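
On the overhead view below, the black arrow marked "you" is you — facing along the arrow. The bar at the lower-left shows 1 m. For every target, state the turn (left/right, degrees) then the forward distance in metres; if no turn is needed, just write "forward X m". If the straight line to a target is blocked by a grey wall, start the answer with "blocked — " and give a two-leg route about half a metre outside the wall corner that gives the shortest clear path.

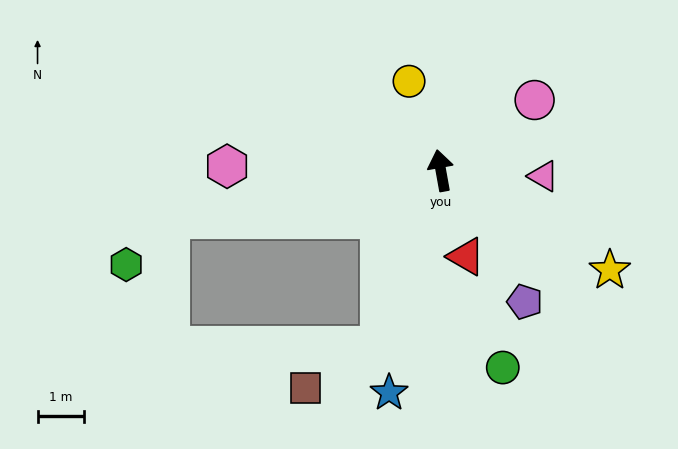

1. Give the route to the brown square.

blocked — turn left 150°, forward 4.0 m, then turn right 40°, forward 1.8 m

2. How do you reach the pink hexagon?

turn left 79°, forward 4.6 m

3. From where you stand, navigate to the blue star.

turn left 157°, forward 4.9 m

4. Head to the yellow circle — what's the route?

turn left 9°, forward 2.0 m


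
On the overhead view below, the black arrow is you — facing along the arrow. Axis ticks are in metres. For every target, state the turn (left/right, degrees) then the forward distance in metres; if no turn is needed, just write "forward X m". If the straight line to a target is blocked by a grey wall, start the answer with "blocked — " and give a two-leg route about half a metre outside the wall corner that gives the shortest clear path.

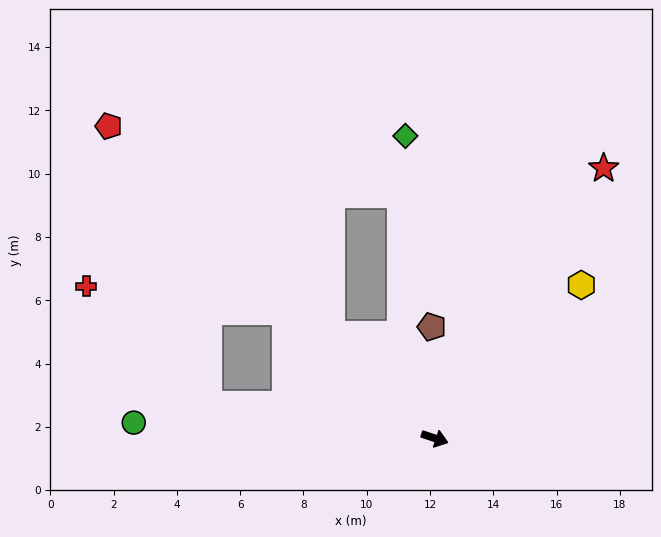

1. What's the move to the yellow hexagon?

turn left 65°, forward 6.7 m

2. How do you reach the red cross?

blocked — turn left 158°, forward 6.2 m, then turn left 33°, forward 6.3 m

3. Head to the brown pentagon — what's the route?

turn left 110°, forward 3.5 m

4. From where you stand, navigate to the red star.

turn left 76°, forward 10.1 m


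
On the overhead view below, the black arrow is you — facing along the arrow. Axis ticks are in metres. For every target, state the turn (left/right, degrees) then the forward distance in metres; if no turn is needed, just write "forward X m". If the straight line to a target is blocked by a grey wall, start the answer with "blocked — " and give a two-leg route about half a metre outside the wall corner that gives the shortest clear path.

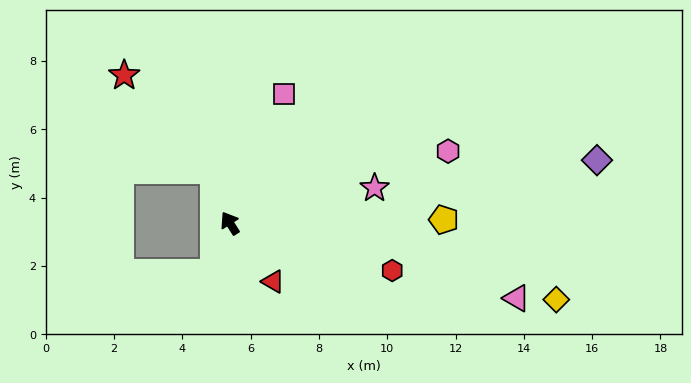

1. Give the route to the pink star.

turn right 109°, forward 4.4 m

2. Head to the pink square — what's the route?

turn right 55°, forward 4.1 m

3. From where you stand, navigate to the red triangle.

turn right 176°, forward 2.1 m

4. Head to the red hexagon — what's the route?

turn right 139°, forward 5.0 m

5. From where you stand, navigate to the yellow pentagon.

turn right 121°, forward 6.3 m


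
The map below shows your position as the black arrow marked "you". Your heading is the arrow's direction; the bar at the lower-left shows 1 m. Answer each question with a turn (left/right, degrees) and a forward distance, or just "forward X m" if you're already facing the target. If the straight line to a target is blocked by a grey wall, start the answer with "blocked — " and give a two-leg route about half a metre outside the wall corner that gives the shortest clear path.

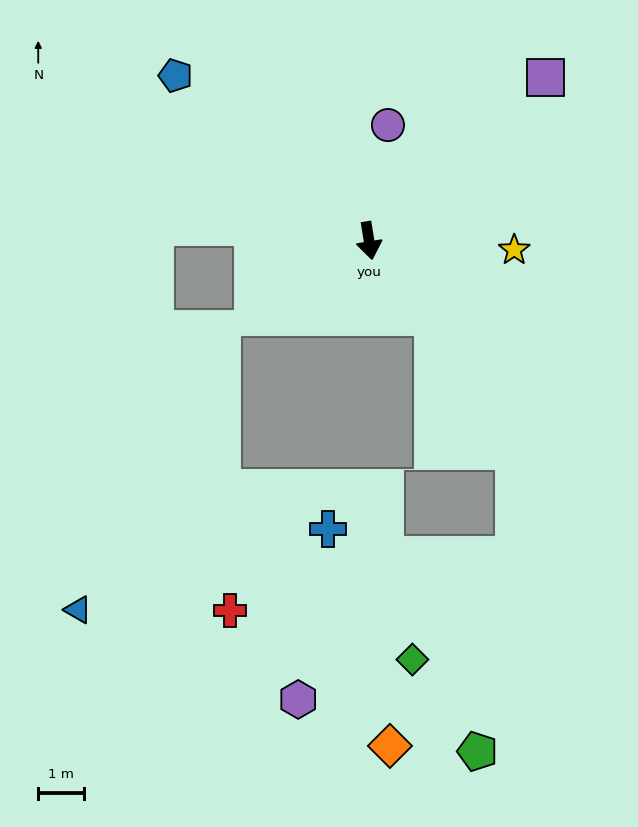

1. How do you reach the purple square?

turn left 124°, forward 5.3 m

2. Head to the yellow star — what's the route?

turn left 77°, forward 3.2 m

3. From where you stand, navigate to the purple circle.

turn left 162°, forward 2.6 m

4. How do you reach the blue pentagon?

turn right 140°, forward 5.6 m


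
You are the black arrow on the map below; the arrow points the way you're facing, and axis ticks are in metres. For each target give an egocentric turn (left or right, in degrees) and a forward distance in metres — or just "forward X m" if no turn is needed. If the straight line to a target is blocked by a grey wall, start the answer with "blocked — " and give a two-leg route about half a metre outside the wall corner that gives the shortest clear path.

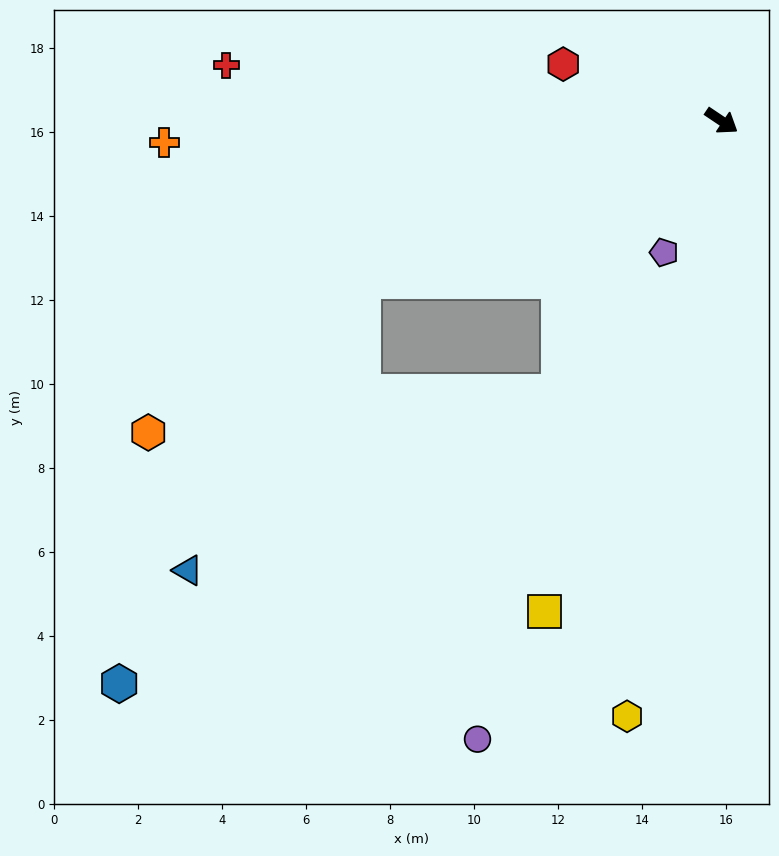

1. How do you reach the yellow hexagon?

turn right 65°, forward 14.4 m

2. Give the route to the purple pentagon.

turn right 80°, forward 3.4 m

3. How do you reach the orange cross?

turn right 144°, forward 13.3 m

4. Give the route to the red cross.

turn right 153°, forward 11.9 m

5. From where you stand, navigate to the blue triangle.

blocked — turn right 122°, forward 9.3 m, then turn left 35°, forward 8.0 m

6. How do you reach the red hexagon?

turn right 166°, forward 4.0 m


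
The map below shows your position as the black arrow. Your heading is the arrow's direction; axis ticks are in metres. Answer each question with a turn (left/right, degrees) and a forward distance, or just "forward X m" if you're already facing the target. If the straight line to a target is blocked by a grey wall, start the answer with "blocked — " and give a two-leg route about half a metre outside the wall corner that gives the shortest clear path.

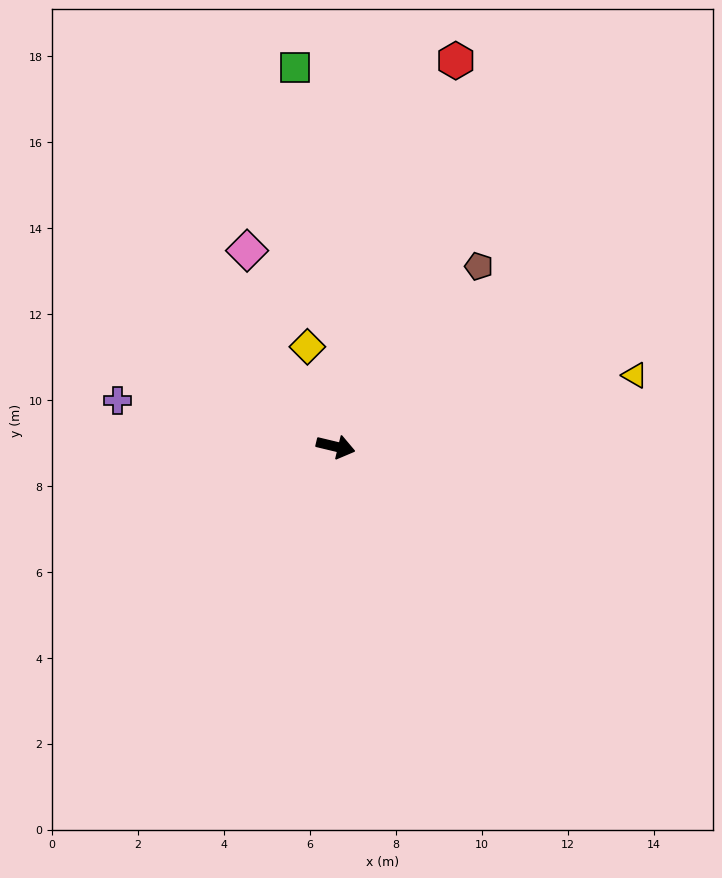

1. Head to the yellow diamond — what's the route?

turn left 119°, forward 2.4 m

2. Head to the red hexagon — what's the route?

turn left 86°, forward 9.4 m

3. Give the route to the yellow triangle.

turn left 27°, forward 7.2 m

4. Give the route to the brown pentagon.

turn left 65°, forward 5.4 m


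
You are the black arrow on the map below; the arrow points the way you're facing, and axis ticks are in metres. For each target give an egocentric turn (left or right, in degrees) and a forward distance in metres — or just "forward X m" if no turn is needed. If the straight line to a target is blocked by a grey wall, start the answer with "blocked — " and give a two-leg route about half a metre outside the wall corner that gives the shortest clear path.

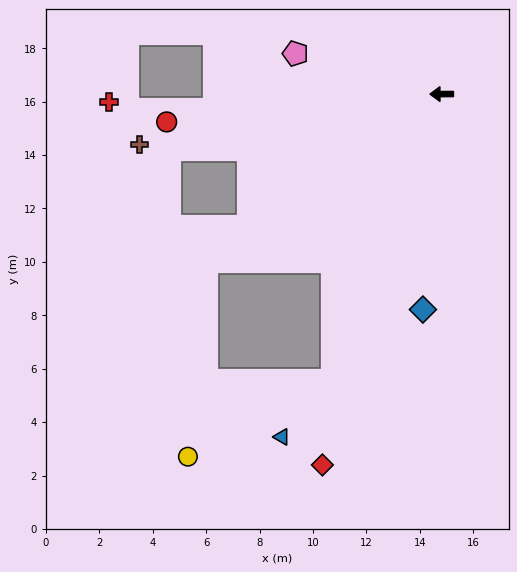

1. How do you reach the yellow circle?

blocked — turn left 69°, forward 11.5 m, then turn right 41°, forward 6.1 m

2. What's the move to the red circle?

turn left 6°, forward 10.4 m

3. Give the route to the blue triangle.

blocked — turn left 69°, forward 11.5 m, then turn right 21°, forward 2.8 m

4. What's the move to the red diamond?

turn left 72°, forward 14.6 m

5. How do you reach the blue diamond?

turn left 85°, forward 8.1 m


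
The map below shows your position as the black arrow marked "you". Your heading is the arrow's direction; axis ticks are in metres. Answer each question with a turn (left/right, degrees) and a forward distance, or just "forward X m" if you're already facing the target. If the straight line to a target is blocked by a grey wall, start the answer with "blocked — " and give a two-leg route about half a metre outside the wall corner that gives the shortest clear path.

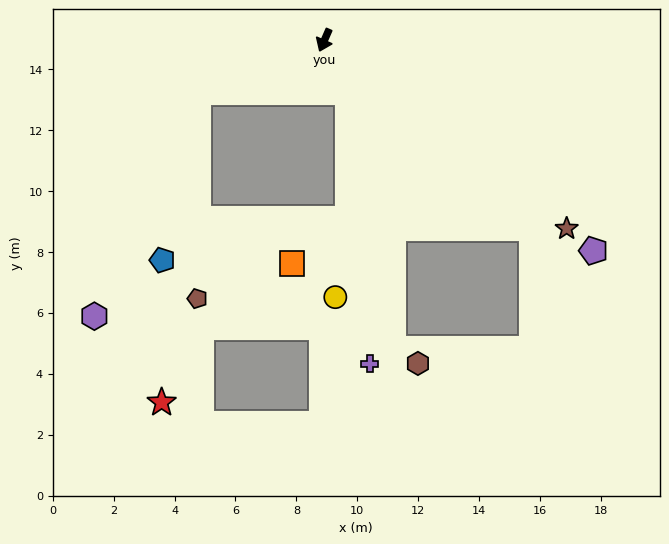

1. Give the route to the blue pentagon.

blocked — turn right 44°, forward 4.5 m, then turn left 55°, forward 5.6 m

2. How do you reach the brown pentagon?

blocked — turn right 44°, forward 4.5 m, then turn left 67°, forward 6.8 m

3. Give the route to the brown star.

turn left 76°, forward 10.1 m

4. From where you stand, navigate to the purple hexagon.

blocked — turn right 44°, forward 4.5 m, then turn left 43°, forward 8.1 m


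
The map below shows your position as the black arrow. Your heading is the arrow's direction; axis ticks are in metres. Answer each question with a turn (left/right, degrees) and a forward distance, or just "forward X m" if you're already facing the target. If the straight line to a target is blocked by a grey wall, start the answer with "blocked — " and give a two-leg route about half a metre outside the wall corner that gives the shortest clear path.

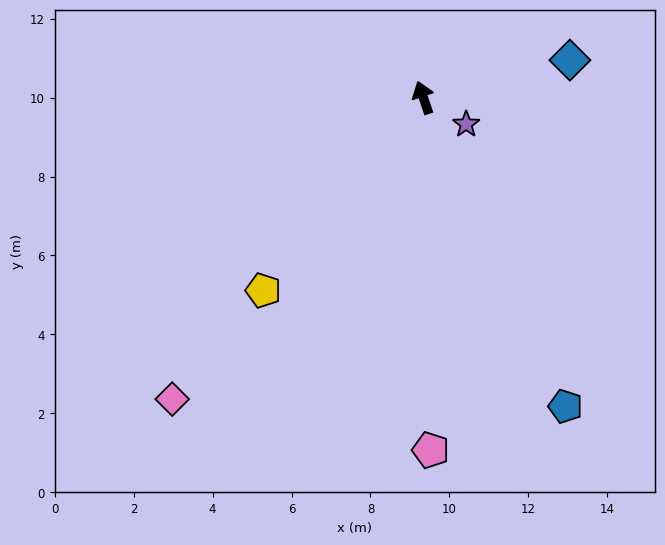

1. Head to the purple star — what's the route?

turn right 141°, forward 1.3 m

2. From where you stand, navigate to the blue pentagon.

turn right 174°, forward 8.6 m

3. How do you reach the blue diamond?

turn right 94°, forward 3.8 m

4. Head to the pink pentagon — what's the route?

turn left 162°, forward 8.9 m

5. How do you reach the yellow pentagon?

turn left 122°, forward 6.4 m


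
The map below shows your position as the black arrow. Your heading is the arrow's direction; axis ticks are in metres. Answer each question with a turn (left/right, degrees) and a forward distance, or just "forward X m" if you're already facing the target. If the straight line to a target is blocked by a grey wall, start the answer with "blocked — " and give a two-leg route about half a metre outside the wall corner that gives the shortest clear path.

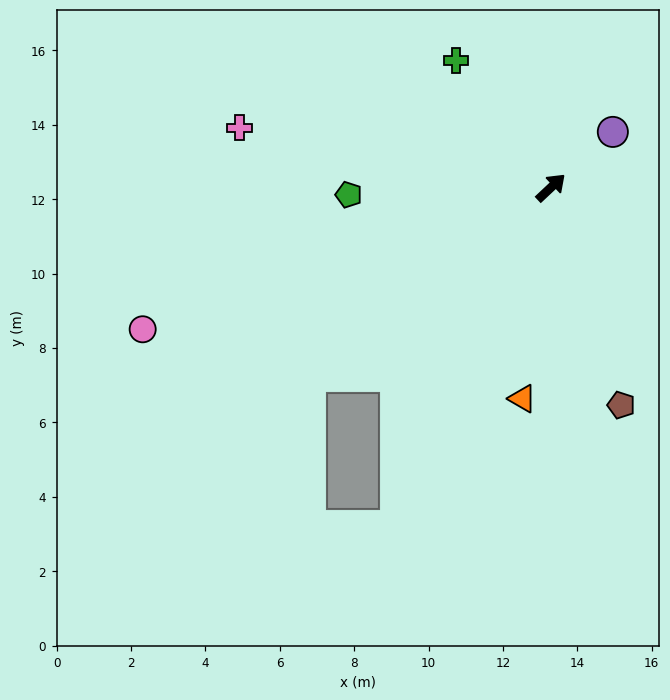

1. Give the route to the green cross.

turn left 84°, forward 4.3 m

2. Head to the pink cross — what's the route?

turn left 126°, forward 8.5 m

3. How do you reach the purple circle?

forward 2.2 m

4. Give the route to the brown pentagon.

turn right 115°, forward 6.1 m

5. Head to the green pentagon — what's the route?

turn left 139°, forward 5.4 m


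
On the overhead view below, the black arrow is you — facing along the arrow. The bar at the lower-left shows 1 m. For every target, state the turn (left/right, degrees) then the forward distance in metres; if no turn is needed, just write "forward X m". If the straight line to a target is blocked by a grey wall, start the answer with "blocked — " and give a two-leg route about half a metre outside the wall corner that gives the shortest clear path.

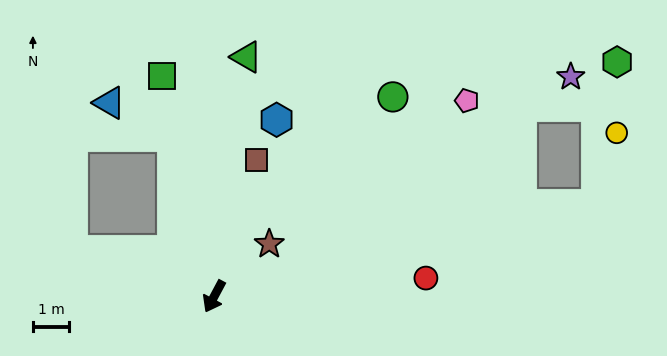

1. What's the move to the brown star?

turn left 162°, forward 2.1 m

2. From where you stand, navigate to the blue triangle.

blocked — turn right 137°, forward 4.5 m, then turn left 47°, forward 2.0 m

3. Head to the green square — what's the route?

turn right 139°, forward 6.2 m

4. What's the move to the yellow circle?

blocked — turn left 132°, forward 10.8 m, then turn left 60°, forward 2.1 m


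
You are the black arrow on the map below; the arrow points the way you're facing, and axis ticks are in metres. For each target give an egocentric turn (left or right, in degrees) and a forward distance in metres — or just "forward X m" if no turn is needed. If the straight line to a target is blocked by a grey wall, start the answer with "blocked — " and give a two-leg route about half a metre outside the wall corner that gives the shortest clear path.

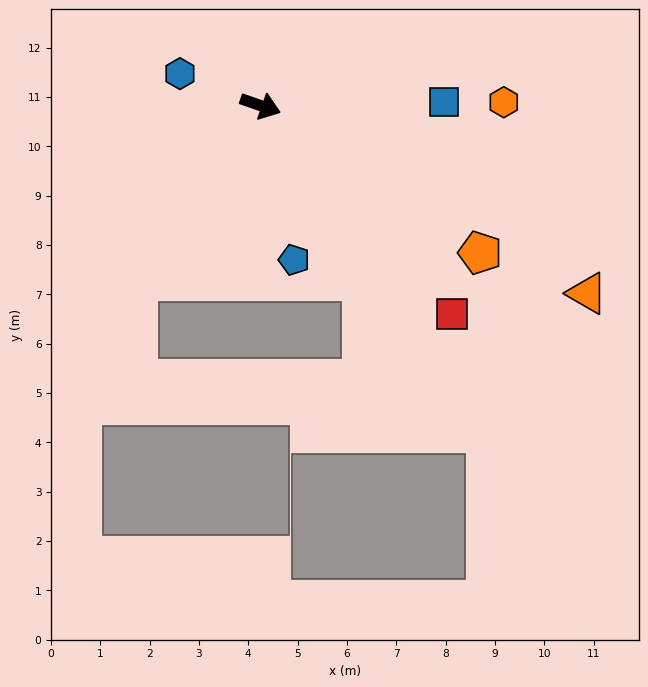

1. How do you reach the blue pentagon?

turn right 58°, forward 3.2 m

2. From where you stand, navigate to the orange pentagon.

turn right 15°, forward 5.4 m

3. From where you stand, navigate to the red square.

turn right 28°, forward 5.7 m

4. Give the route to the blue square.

turn left 20°, forward 3.7 m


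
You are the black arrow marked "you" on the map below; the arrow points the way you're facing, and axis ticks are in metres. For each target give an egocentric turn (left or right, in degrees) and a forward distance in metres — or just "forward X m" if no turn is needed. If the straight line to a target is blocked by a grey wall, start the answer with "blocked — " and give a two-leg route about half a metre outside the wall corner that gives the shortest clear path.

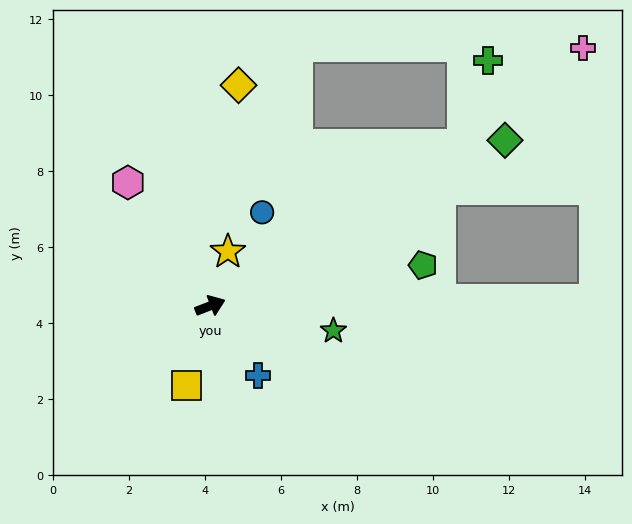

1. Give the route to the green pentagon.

turn right 10°, forward 5.7 m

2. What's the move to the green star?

turn right 33°, forward 3.3 m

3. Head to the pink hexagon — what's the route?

turn left 103°, forward 3.9 m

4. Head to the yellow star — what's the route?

turn left 51°, forward 1.5 m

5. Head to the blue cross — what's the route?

turn right 77°, forward 2.2 m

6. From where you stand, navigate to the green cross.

blocked — turn left 11°, forward 7.9 m, then turn left 42°, forward 2.3 m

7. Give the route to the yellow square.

turn right 128°, forward 2.2 m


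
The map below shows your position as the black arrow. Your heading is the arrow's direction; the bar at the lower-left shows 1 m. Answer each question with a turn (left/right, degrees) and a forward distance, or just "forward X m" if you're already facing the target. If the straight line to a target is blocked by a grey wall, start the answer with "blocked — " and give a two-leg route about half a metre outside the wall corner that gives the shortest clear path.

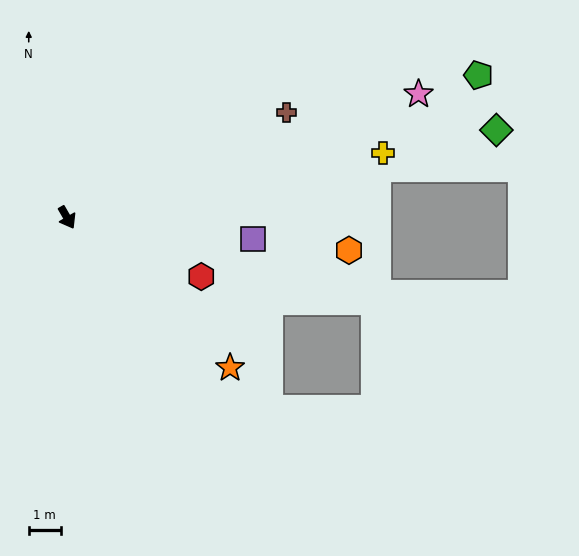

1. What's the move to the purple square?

turn left 53°, forward 5.8 m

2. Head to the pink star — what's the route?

turn left 79°, forward 11.6 m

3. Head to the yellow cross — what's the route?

turn left 72°, forward 10.0 m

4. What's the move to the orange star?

turn left 17°, forward 6.9 m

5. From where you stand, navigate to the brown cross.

turn left 86°, forward 7.6 m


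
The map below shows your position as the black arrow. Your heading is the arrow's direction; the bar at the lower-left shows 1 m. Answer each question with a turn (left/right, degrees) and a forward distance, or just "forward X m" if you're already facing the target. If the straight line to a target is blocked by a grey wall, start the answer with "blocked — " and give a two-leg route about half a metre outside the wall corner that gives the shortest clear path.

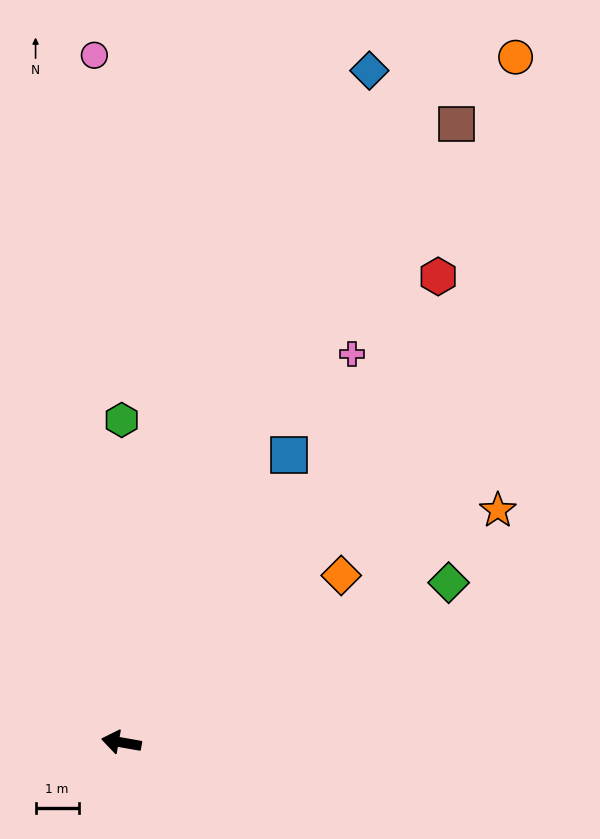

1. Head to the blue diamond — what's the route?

turn right 100°, forward 16.6 m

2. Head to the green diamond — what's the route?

turn right 144°, forward 8.4 m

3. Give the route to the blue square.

turn right 110°, forward 7.7 m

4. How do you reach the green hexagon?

turn right 80°, forward 7.5 m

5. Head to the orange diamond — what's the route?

turn right 133°, forward 6.4 m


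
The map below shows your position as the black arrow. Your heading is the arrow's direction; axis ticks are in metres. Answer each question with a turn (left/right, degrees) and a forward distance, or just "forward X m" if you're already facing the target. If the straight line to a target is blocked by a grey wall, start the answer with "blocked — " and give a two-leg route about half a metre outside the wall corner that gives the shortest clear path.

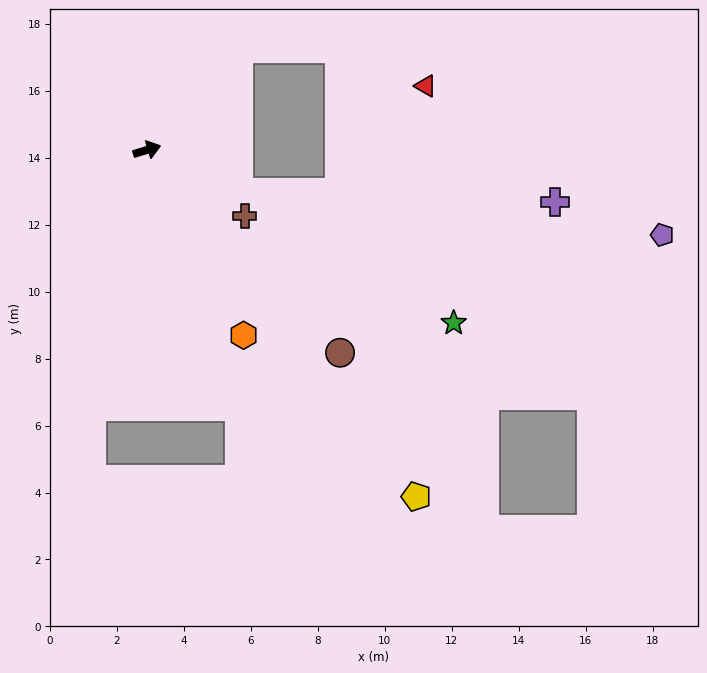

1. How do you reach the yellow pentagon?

turn right 69°, forward 13.1 m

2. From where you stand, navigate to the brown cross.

turn right 51°, forward 3.5 m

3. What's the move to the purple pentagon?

blocked — turn right 41°, forward 3.0 m, then turn left 18°, forward 12.7 m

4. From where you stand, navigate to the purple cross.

blocked — turn right 41°, forward 3.0 m, then turn left 22°, forward 9.4 m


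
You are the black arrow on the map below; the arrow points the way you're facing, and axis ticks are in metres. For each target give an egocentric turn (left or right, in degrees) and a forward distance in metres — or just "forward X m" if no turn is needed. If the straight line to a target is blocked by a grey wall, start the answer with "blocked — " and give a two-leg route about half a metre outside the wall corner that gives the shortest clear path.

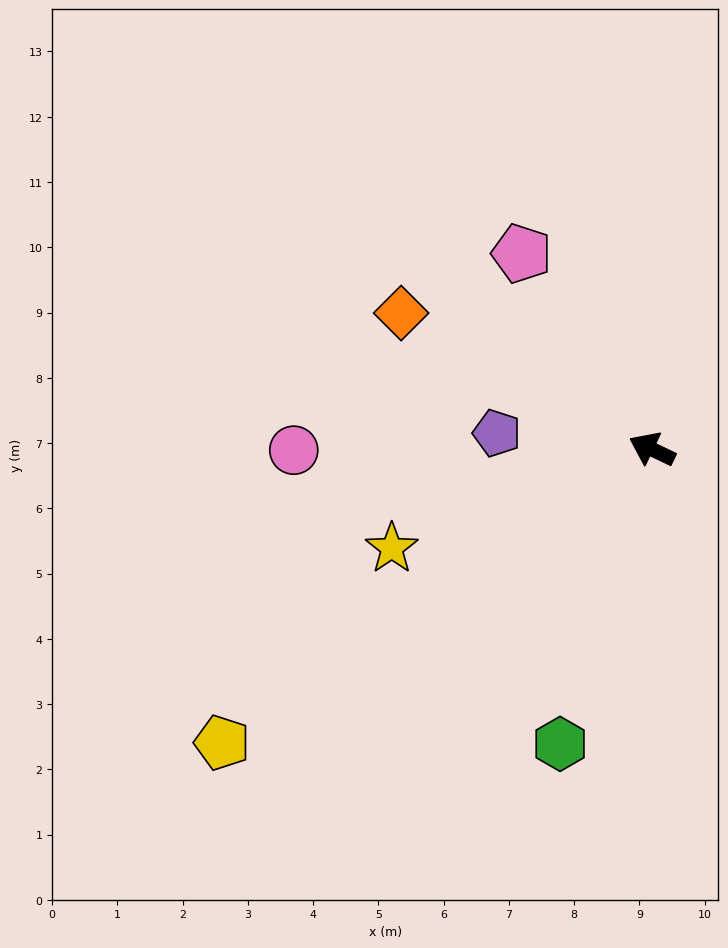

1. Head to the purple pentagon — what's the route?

turn left 20°, forward 2.4 m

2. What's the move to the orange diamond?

turn right 3°, forward 4.4 m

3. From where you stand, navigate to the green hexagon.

turn left 98°, forward 4.7 m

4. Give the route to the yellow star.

turn left 46°, forward 4.3 m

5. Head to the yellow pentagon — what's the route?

turn left 60°, forward 8.0 m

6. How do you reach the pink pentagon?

turn right 31°, forward 3.6 m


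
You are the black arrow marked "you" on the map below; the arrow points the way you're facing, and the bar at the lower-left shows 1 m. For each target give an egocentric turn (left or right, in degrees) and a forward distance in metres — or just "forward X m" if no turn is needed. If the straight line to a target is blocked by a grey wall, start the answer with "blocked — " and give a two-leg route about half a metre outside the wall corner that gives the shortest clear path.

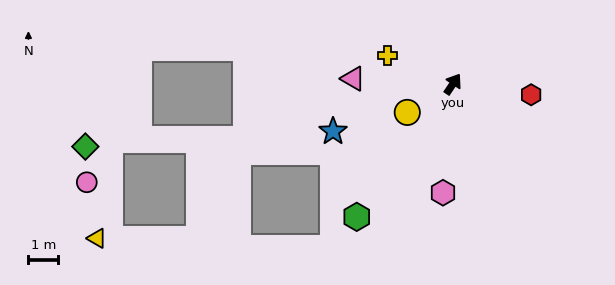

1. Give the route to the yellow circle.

turn left 156°, forward 1.8 m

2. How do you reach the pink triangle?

turn left 121°, forward 3.4 m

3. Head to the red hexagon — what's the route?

turn right 64°, forward 2.6 m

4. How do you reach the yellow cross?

turn left 100°, forward 2.4 m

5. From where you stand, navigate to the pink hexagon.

turn right 151°, forward 3.7 m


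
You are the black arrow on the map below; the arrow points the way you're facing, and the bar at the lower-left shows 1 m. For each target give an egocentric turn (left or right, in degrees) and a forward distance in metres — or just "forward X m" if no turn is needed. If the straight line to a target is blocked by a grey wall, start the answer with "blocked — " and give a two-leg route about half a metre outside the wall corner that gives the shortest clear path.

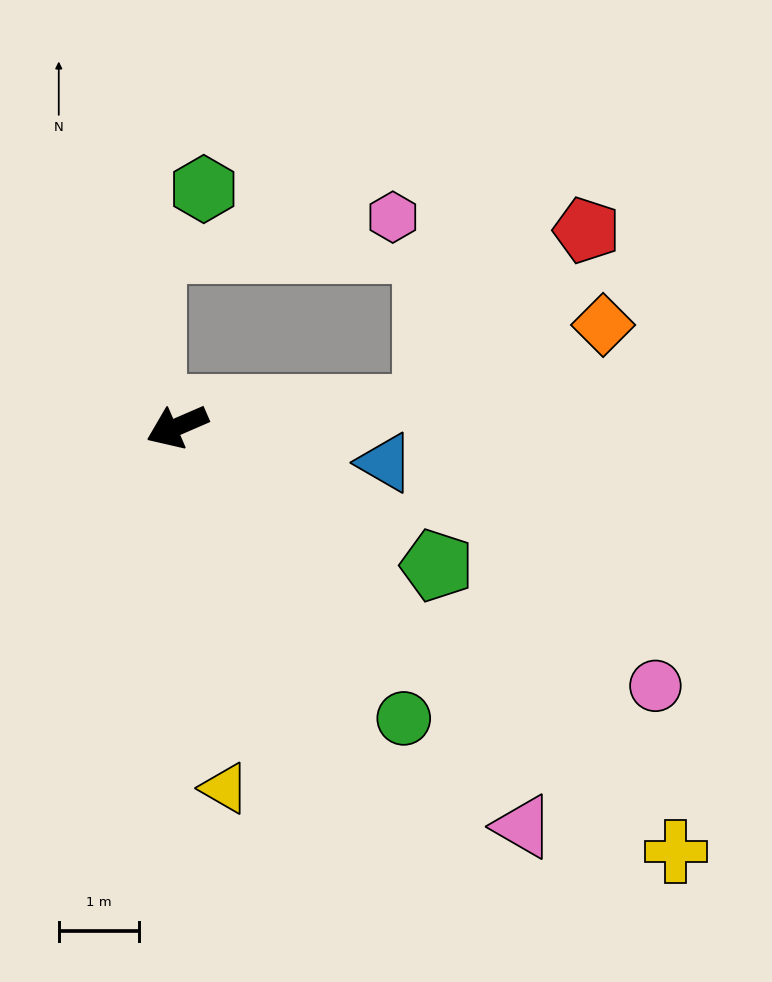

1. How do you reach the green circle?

turn left 104°, forward 4.6 m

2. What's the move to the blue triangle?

turn left 147°, forward 2.6 m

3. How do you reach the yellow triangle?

turn left 74°, forward 4.5 m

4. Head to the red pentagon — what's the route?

blocked — turn left 161°, forward 3.1 m, then turn left 44°, forward 3.0 m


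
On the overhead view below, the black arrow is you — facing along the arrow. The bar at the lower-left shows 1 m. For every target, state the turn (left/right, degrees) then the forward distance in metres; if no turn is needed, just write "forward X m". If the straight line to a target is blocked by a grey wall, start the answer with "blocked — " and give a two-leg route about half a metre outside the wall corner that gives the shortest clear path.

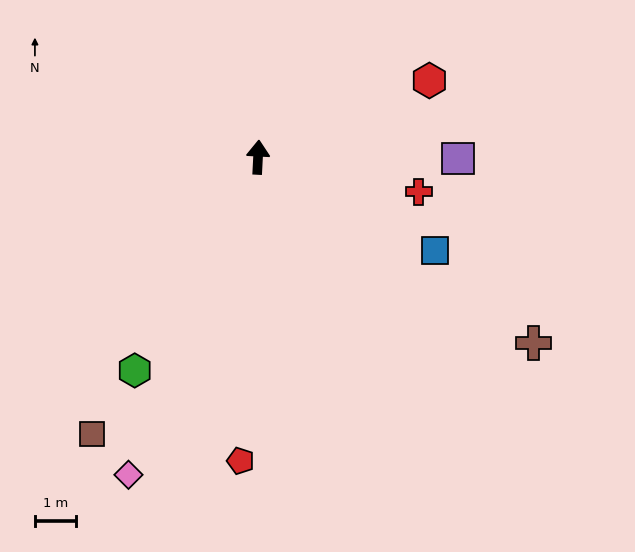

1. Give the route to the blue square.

turn right 115°, forward 4.9 m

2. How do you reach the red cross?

turn right 99°, forward 4.0 m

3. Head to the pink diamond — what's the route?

turn left 161°, forward 8.4 m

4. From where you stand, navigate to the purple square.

turn right 87°, forward 4.9 m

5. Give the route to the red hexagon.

turn right 63°, forward 4.6 m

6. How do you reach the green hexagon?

turn left 153°, forward 6.0 m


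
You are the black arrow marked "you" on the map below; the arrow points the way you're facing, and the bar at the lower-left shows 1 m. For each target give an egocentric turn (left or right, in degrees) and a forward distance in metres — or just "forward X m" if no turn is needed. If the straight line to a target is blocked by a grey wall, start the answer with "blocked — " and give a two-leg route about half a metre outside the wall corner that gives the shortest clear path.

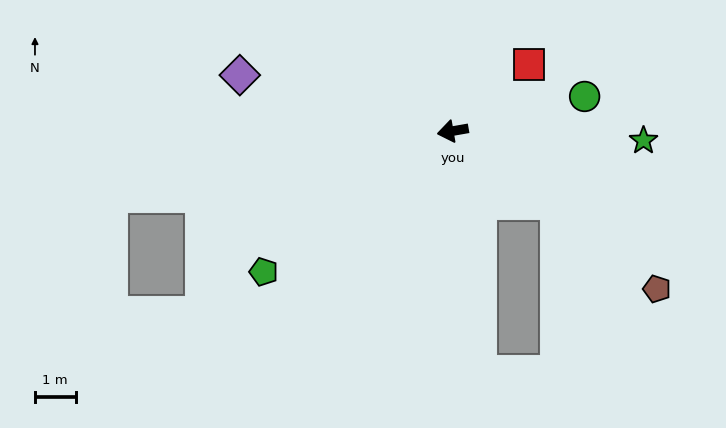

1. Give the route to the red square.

turn right 149°, forward 2.5 m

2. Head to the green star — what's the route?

turn left 167°, forward 4.7 m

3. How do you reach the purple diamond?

turn right 25°, forward 5.4 m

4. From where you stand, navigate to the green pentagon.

turn left 27°, forward 5.8 m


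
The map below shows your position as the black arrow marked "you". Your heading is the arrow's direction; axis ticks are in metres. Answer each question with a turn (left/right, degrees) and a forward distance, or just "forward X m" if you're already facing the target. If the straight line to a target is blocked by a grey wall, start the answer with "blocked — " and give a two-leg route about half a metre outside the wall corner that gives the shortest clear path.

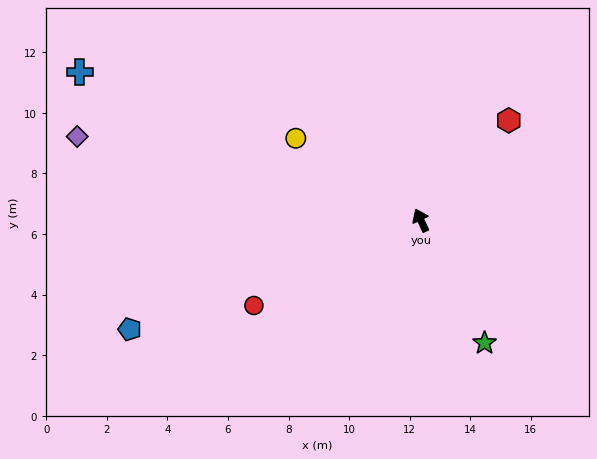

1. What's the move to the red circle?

turn left 92°, forward 6.2 m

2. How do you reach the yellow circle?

turn left 32°, forward 4.9 m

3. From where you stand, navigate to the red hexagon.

turn right 66°, forward 4.4 m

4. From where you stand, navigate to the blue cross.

turn left 42°, forward 12.3 m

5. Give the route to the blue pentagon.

turn left 86°, forward 10.3 m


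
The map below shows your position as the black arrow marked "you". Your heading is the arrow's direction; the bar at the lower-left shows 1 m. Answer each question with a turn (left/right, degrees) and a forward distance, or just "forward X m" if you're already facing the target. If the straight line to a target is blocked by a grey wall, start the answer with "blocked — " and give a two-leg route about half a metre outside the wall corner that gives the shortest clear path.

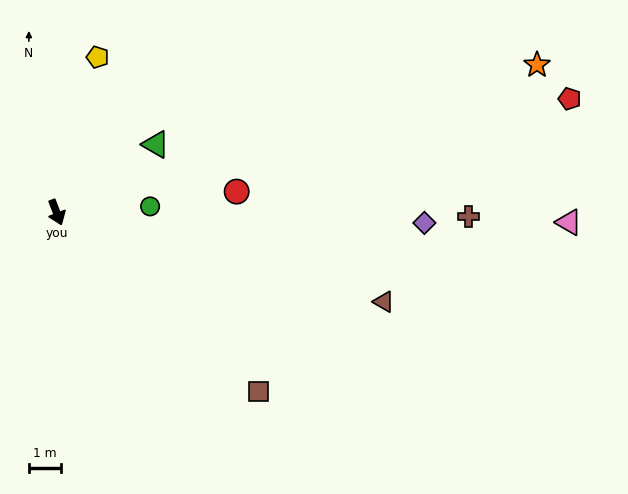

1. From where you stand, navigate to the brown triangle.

turn left 54°, forward 10.7 m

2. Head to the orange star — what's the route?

turn left 86°, forward 15.8 m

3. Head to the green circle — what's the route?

turn left 72°, forward 3.0 m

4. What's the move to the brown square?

turn left 27°, forward 8.5 m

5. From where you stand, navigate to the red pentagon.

turn left 81°, forward 16.6 m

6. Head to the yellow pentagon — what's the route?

turn left 144°, forward 5.1 m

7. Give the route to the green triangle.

turn left 103°, forward 3.8 m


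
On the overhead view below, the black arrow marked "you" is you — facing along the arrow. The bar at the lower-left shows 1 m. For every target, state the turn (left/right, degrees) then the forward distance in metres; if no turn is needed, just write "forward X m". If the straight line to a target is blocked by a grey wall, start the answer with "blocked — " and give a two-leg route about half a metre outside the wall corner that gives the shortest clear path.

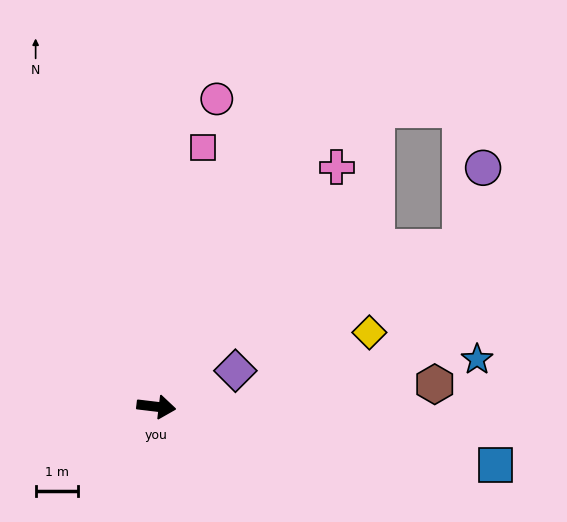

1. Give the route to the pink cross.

turn left 60°, forward 7.0 m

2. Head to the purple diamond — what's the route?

turn left 31°, forward 2.0 m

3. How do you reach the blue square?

turn right 3°, forward 8.1 m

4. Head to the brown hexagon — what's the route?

turn left 11°, forward 6.6 m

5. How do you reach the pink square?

turn left 87°, forward 6.2 m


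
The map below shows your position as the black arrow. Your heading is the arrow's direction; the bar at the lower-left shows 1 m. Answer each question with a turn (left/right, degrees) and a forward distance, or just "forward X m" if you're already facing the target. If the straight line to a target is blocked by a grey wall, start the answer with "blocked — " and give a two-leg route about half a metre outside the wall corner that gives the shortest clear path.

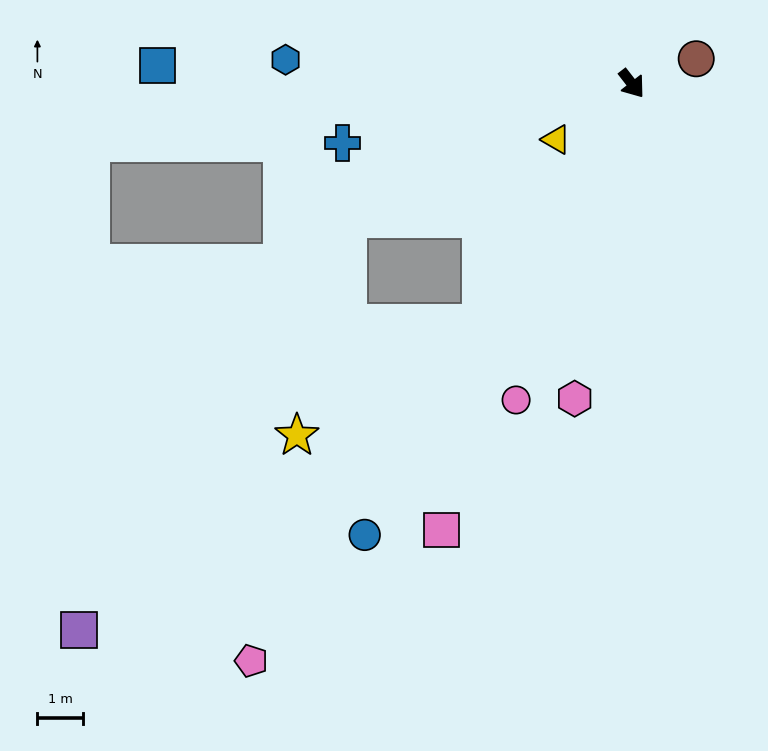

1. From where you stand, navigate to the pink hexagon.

turn right 48°, forward 7.1 m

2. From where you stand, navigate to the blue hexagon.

turn right 132°, forward 7.7 m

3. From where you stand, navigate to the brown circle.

turn left 73°, forward 1.5 m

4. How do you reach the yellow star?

blocked — turn right 70°, forward 6.3 m, then turn right 27°, forward 4.8 m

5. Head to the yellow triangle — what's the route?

turn right 91°, forward 2.1 m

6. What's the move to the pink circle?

turn right 58°, forward 7.5 m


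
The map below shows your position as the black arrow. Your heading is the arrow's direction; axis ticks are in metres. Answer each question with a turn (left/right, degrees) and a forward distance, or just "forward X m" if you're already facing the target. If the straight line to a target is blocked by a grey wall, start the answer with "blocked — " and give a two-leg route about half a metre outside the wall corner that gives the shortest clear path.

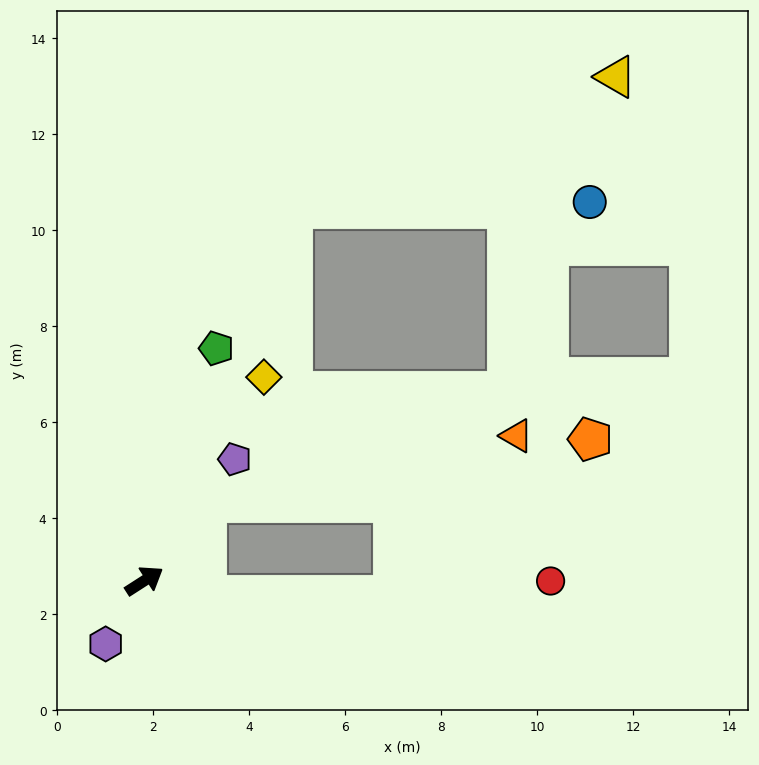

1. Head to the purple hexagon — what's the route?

turn right 154°, forward 1.5 m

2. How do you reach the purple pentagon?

turn left 21°, forward 3.2 m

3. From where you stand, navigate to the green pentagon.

turn left 40°, forward 5.1 m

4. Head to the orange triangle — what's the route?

blocked — turn left 19°, forward 2.1 m, then turn right 40°, forward 6.6 m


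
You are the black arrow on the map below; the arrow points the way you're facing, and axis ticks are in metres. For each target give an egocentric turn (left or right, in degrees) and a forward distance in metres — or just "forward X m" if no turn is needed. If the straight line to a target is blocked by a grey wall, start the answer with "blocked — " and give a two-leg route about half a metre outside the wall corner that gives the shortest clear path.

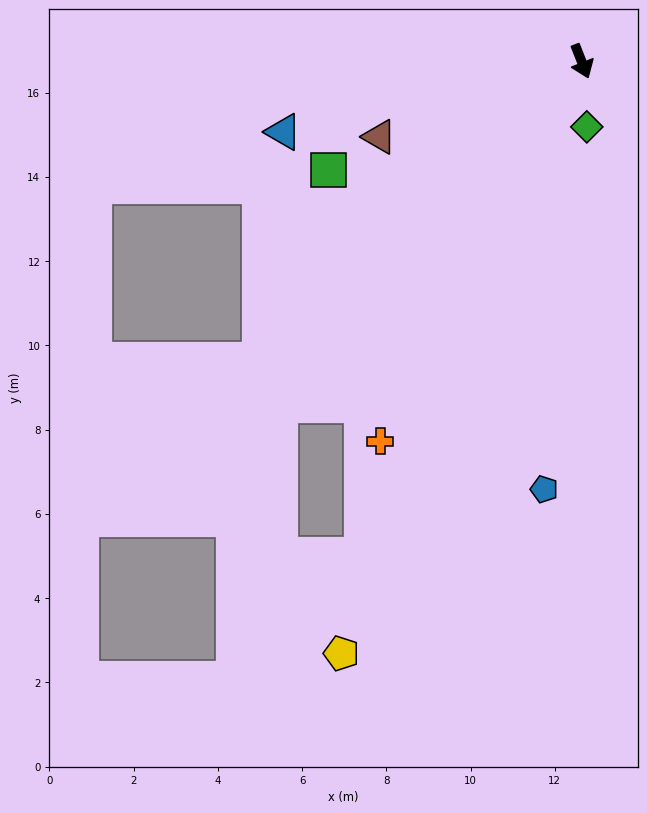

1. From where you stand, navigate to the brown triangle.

turn right 91°, forward 5.1 m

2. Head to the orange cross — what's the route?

turn right 50°, forward 10.2 m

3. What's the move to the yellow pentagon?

turn right 44°, forward 15.2 m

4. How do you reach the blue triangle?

turn right 98°, forward 7.3 m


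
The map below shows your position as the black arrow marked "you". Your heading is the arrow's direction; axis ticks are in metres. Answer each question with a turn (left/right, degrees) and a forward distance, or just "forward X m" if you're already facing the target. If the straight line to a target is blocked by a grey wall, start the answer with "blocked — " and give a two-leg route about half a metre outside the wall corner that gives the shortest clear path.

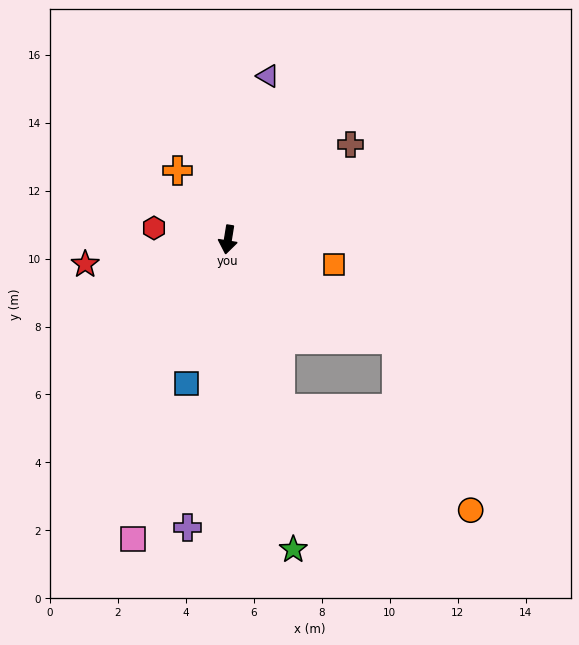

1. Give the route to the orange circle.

blocked — turn left 69°, forward 5.8 m, then turn right 36°, forward 5.5 m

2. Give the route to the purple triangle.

turn left 175°, forward 5.0 m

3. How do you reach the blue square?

turn right 7°, forward 4.4 m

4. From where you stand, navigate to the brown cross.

turn left 137°, forward 4.6 m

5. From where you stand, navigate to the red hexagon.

turn right 90°, forward 2.2 m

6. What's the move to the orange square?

turn left 86°, forward 3.2 m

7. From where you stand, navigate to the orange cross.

turn right 135°, forward 2.5 m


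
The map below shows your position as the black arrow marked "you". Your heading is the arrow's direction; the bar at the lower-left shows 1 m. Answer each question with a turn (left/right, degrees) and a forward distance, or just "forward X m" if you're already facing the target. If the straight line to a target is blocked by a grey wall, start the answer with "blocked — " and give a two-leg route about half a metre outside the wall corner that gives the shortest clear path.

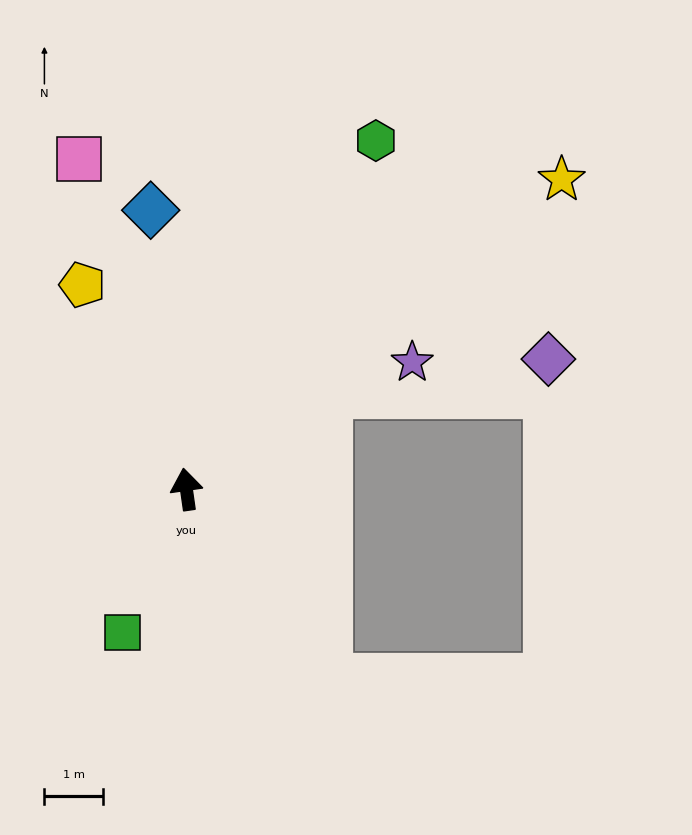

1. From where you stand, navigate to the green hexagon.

turn right 37°, forward 6.8 m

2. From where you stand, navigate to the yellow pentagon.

turn left 19°, forward 3.9 m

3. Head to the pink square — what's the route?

turn left 10°, forward 5.9 m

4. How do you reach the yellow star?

turn right 59°, forward 8.3 m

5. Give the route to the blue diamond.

forward 4.8 m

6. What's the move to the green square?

turn left 148°, forward 2.7 m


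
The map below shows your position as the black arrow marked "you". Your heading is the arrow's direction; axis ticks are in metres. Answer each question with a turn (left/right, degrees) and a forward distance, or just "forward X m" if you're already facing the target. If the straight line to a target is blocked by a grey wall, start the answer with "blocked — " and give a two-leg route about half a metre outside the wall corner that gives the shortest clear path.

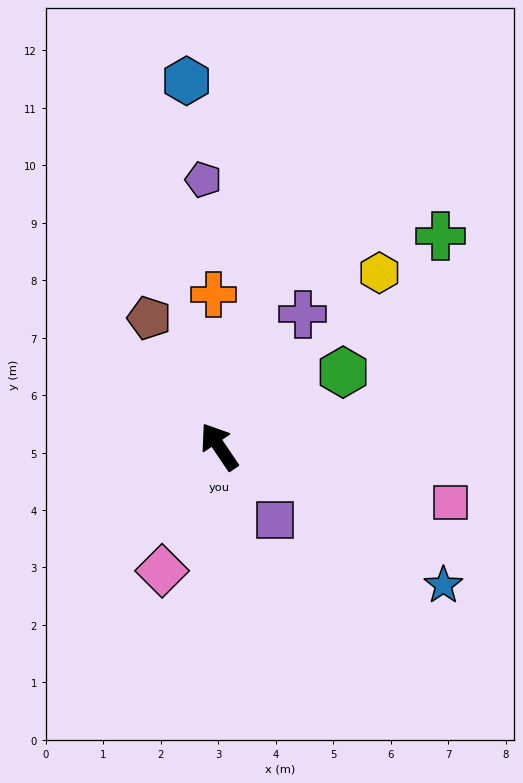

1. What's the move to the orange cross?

turn right 32°, forward 2.6 m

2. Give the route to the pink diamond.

turn left 121°, forward 2.4 m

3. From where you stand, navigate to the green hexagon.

turn right 93°, forward 2.5 m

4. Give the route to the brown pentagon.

turn right 5°, forward 2.5 m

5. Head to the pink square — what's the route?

turn right 138°, forward 4.1 m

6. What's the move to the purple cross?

turn right 66°, forward 2.7 m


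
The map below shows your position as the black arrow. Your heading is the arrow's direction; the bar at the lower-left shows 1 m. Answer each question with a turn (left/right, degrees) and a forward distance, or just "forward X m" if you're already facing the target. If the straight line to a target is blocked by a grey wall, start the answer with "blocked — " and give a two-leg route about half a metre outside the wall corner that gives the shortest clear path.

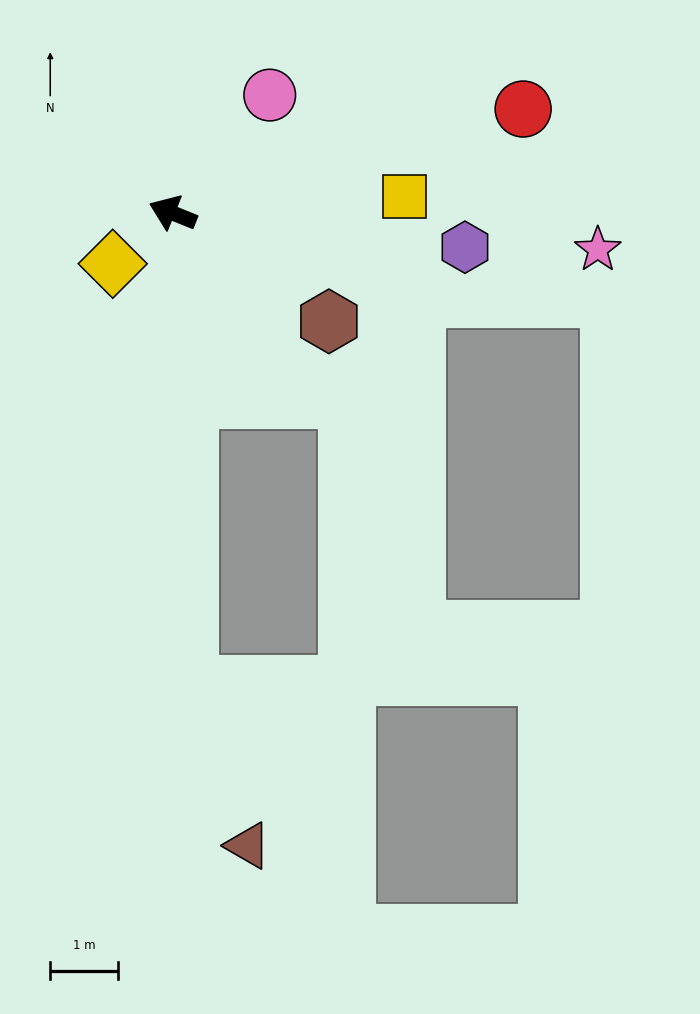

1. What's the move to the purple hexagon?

turn right 165°, forward 4.3 m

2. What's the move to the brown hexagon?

turn left 167°, forward 2.8 m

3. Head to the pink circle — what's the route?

turn right 107°, forward 2.2 m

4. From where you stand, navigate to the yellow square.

turn right 154°, forward 3.4 m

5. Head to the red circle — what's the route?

turn right 141°, forward 5.4 m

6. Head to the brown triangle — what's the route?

blocked — turn left 114°, forward 6.9 m, then turn left 18°, forward 2.5 m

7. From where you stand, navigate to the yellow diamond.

turn left 62°, forward 1.2 m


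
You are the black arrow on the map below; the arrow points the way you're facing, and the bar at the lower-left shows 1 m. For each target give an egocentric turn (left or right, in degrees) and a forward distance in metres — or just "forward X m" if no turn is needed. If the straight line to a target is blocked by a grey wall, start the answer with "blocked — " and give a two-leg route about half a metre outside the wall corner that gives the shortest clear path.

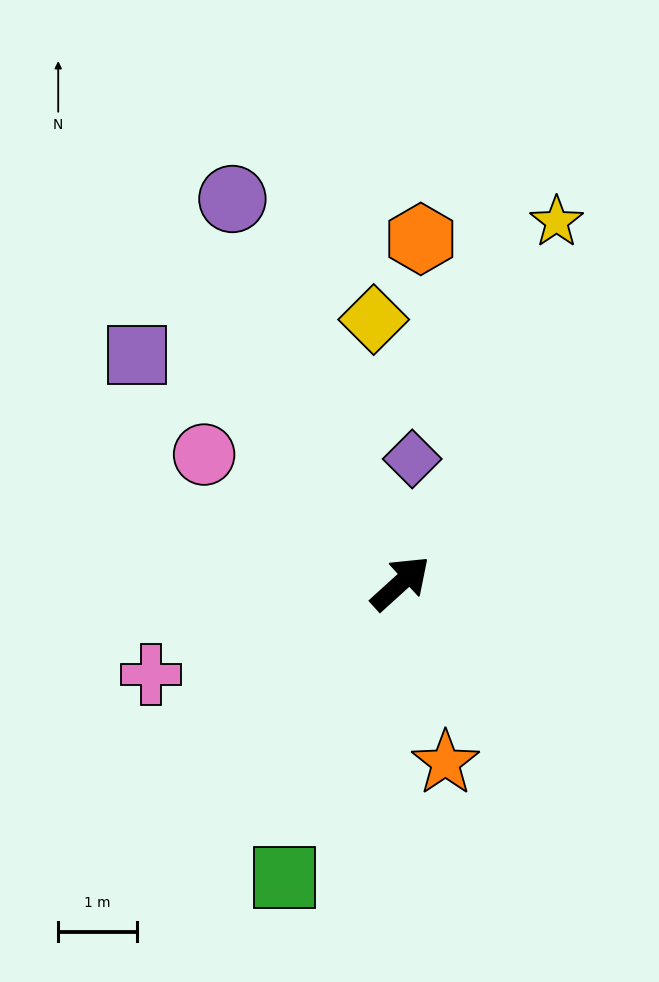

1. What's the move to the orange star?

turn right 118°, forward 2.4 m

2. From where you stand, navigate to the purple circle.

turn left 71°, forward 5.3 m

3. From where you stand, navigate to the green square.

turn right 154°, forward 4.0 m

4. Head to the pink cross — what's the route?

turn left 158°, forward 3.4 m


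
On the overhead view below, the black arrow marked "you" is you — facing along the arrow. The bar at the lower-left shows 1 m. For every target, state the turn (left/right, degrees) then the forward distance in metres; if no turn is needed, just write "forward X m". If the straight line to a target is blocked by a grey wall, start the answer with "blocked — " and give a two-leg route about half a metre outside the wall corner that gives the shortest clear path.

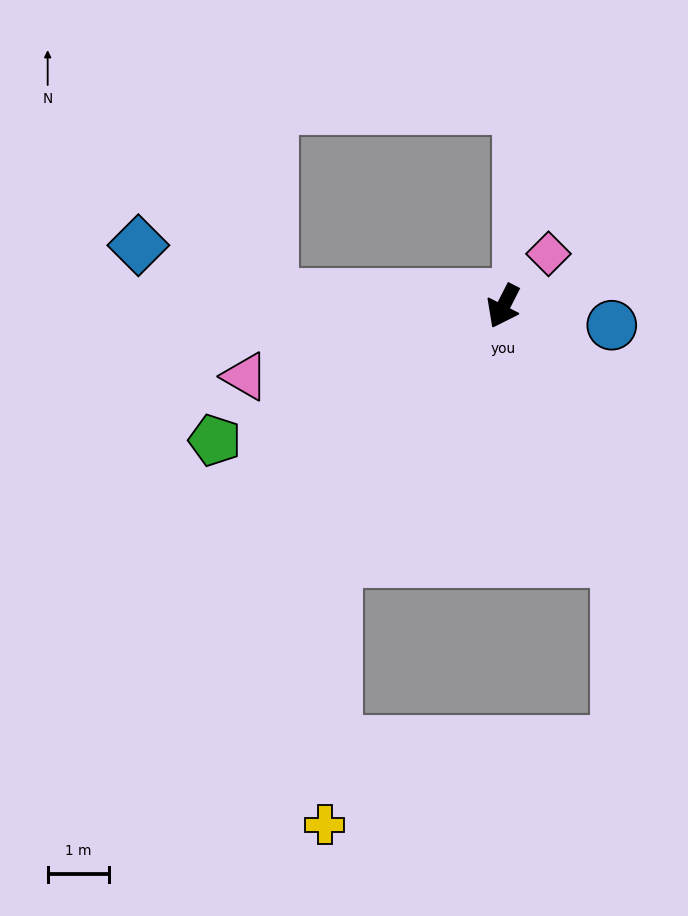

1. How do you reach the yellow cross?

blocked — turn right 6°, forward 5.0 m, then turn left 31°, forward 4.3 m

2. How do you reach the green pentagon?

turn right 38°, forward 5.2 m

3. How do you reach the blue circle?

turn left 107°, forward 1.8 m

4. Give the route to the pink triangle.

turn right 48°, forward 4.4 m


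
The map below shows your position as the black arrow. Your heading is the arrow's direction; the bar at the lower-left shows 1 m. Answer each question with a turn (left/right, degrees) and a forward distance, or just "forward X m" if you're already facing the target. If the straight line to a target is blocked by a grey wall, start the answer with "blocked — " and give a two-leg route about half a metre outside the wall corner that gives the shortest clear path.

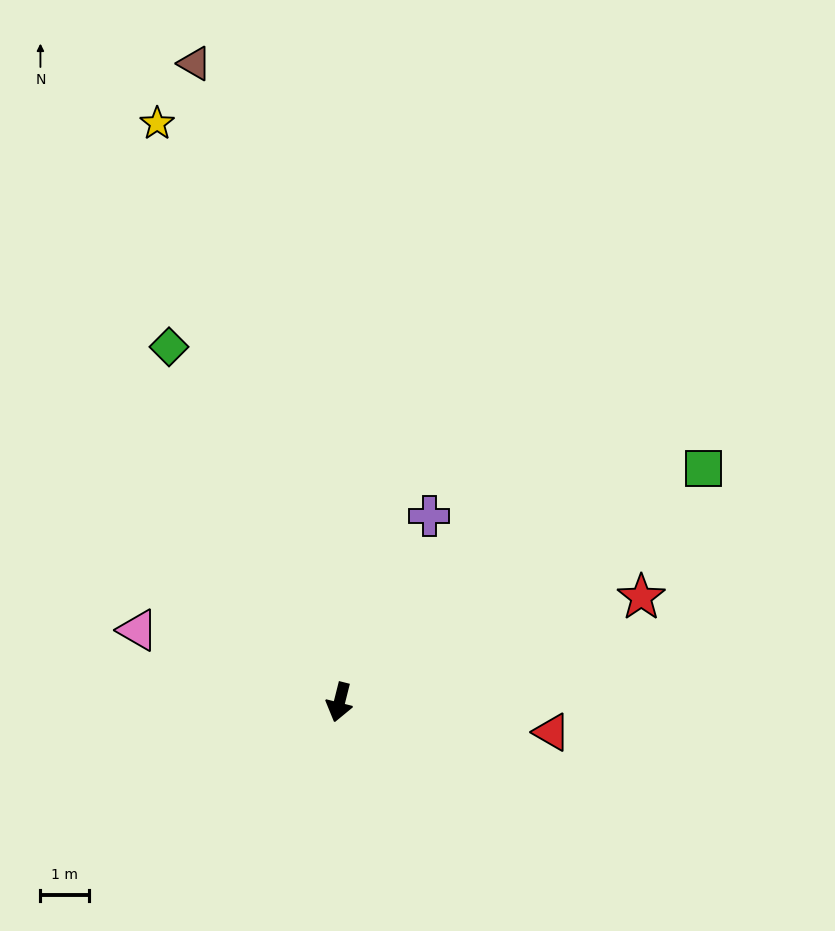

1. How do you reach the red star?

turn left 123°, forward 6.6 m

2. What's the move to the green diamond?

turn right 140°, forward 8.1 m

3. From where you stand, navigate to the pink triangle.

turn right 96°, forward 4.4 m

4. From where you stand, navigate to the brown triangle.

turn right 153°, forward 13.4 m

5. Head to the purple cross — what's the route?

turn left 168°, forward 4.2 m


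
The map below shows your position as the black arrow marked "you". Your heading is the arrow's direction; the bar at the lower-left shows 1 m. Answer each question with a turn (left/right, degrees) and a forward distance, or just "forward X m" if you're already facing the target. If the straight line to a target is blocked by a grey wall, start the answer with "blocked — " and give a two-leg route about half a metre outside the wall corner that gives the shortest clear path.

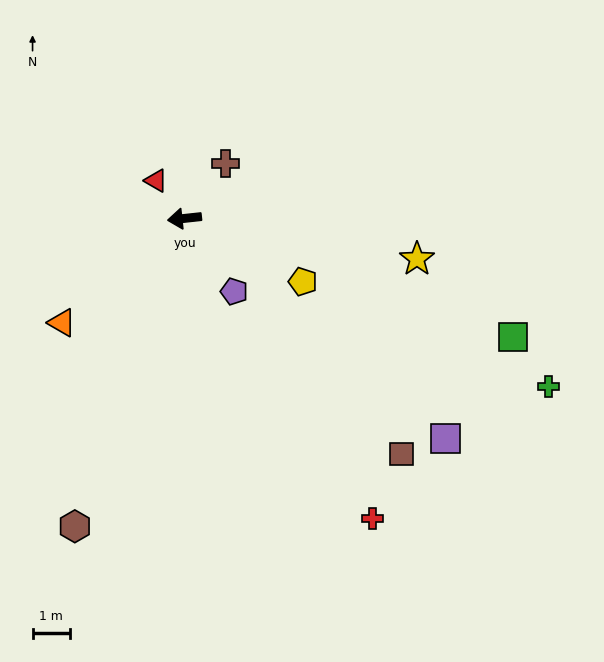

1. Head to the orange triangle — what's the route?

turn left 34°, forward 4.3 m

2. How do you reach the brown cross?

turn right 133°, forward 1.8 m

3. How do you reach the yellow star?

turn left 164°, forward 6.3 m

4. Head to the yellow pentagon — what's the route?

turn left 146°, forward 3.6 m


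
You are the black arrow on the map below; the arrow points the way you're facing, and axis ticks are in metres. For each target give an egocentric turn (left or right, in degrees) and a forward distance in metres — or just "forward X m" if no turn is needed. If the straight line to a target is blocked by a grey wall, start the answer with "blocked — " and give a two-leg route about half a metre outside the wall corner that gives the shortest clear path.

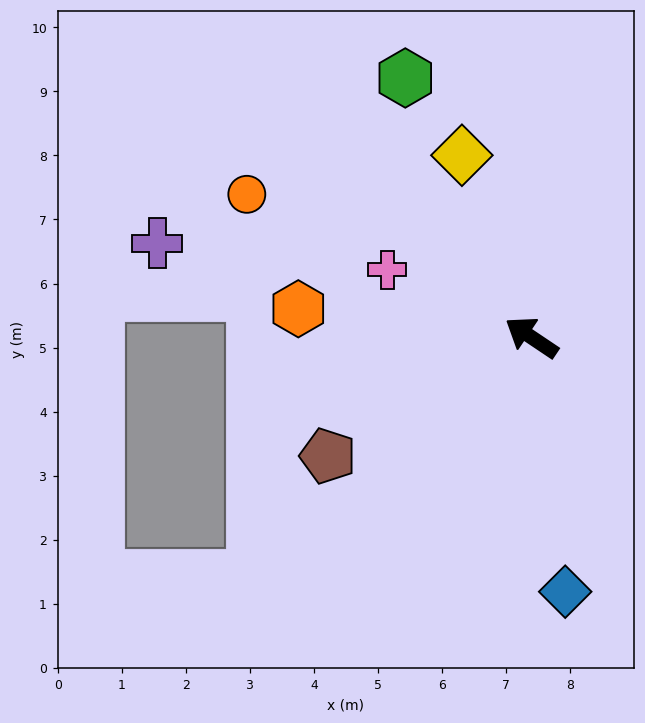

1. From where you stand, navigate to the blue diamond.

turn left 131°, forward 4.0 m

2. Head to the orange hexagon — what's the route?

turn left 27°, forward 3.7 m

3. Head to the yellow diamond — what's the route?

turn right 35°, forward 3.0 m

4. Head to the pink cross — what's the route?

turn left 9°, forward 2.5 m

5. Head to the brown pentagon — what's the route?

turn left 64°, forward 3.7 m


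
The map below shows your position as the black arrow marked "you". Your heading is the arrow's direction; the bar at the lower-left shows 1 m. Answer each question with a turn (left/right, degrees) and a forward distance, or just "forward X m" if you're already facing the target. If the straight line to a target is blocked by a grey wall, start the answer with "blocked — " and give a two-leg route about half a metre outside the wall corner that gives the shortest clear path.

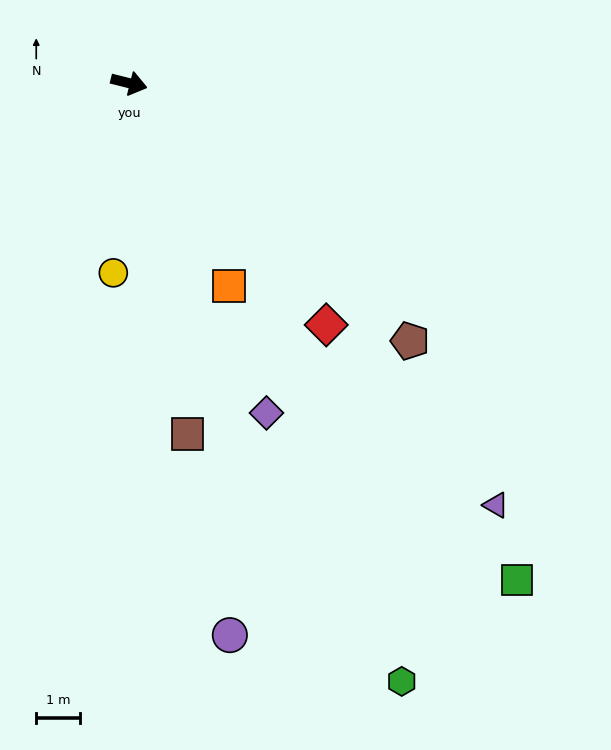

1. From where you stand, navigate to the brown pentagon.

turn right 28°, forward 8.8 m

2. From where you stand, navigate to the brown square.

turn right 66°, forward 8.2 m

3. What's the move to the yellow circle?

turn right 81°, forward 4.4 m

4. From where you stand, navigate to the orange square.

turn right 50°, forward 5.2 m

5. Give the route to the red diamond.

turn right 37°, forward 7.2 m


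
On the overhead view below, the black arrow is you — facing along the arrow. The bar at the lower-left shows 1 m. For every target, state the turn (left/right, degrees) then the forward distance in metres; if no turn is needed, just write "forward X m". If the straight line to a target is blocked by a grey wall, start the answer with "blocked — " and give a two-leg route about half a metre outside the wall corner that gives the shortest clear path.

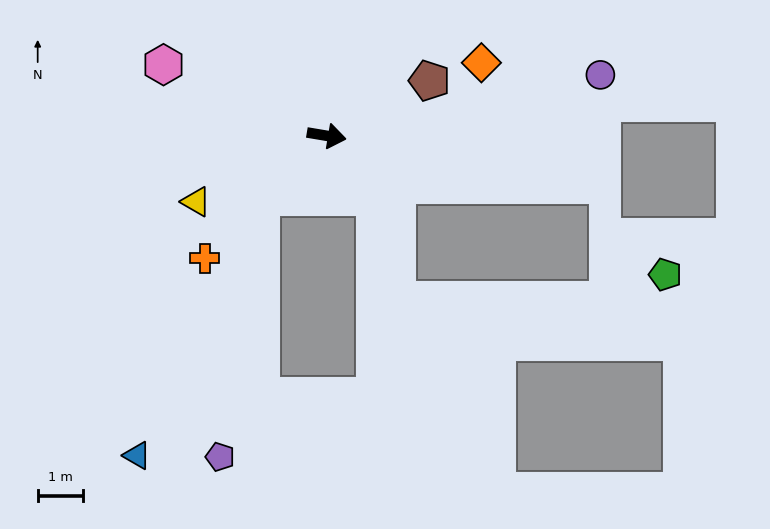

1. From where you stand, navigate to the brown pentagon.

turn left 38°, forward 2.6 m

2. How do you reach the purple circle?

turn left 22°, forward 6.2 m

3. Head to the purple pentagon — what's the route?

blocked — turn right 128°, forward 2.0 m, then turn left 39°, forward 5.8 m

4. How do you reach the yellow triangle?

turn right 144°, forward 3.2 m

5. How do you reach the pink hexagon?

turn left 166°, forward 3.9 m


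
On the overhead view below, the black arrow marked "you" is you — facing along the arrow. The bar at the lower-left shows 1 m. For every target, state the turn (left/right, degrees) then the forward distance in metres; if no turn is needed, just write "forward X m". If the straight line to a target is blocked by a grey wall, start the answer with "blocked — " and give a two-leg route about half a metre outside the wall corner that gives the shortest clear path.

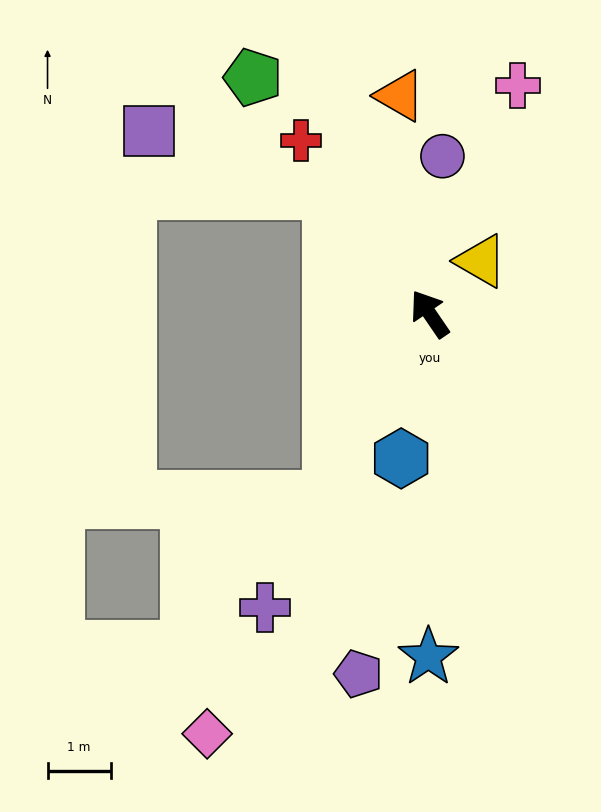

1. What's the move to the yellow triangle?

turn right 79°, forward 1.2 m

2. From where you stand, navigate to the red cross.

turn left 2°, forward 3.4 m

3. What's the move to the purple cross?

turn left 116°, forward 5.3 m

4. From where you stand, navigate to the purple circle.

turn right 39°, forward 2.5 m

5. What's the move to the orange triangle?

turn right 27°, forward 3.5 m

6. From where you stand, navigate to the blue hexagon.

turn left 135°, forward 2.3 m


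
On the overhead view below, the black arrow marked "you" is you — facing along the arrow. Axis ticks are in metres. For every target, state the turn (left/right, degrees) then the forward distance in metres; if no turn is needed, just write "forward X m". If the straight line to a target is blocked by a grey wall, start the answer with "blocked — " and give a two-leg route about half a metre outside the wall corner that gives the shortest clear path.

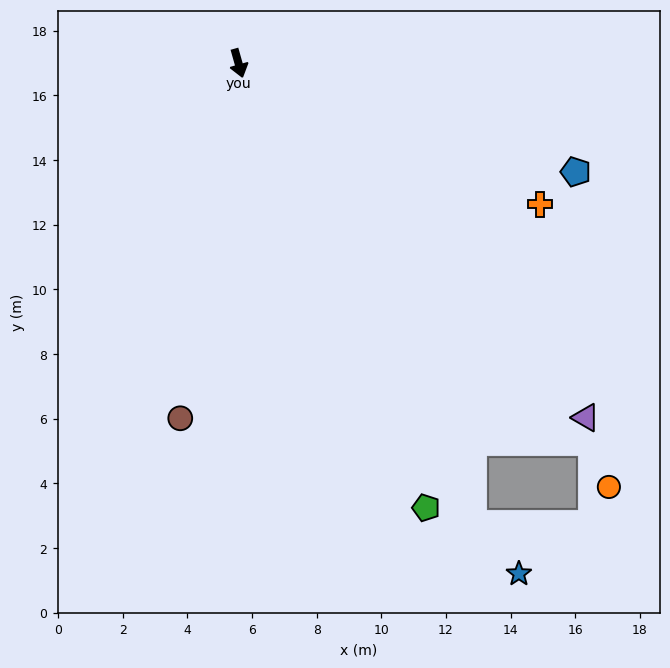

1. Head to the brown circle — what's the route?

turn right 25°, forward 11.1 m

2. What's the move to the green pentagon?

turn left 7°, forward 14.9 m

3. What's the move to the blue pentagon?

turn left 56°, forward 11.0 m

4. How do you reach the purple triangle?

turn left 29°, forward 15.3 m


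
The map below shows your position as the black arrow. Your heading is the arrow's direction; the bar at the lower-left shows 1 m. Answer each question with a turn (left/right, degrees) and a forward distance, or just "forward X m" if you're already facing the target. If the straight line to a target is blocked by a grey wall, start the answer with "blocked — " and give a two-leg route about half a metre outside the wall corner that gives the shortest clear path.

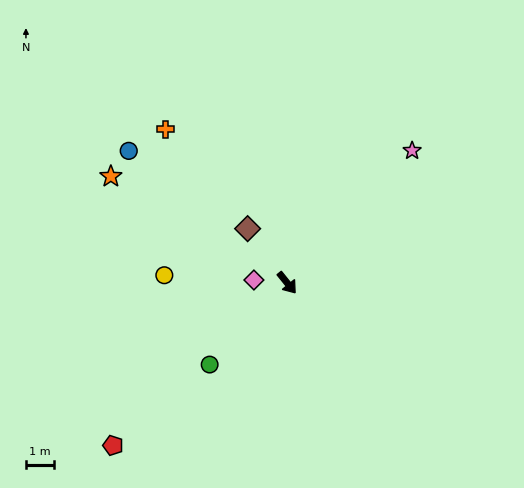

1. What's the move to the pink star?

turn left 98°, forward 6.5 m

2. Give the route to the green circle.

turn right 82°, forward 4.0 m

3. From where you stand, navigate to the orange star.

turn right 160°, forward 7.3 m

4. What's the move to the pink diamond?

turn right 134°, forward 1.2 m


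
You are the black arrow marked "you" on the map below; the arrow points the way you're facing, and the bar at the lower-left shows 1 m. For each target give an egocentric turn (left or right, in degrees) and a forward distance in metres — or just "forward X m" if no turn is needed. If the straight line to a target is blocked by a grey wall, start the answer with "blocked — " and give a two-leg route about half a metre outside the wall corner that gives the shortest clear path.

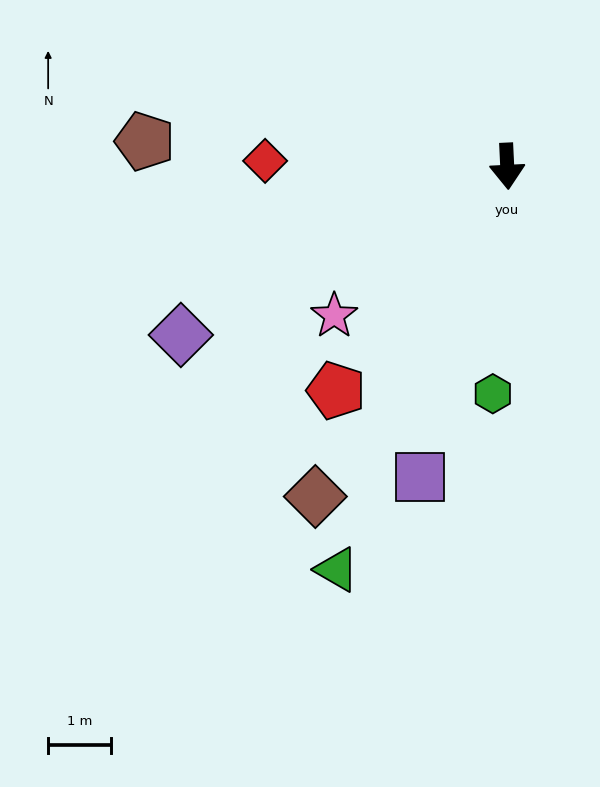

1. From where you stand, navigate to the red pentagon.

turn right 40°, forward 4.5 m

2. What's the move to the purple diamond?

turn right 65°, forward 5.9 m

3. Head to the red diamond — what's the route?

turn right 94°, forward 3.9 m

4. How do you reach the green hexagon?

turn right 6°, forward 3.6 m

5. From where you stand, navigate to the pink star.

turn right 52°, forward 3.6 m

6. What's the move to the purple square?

turn right 18°, forward 5.1 m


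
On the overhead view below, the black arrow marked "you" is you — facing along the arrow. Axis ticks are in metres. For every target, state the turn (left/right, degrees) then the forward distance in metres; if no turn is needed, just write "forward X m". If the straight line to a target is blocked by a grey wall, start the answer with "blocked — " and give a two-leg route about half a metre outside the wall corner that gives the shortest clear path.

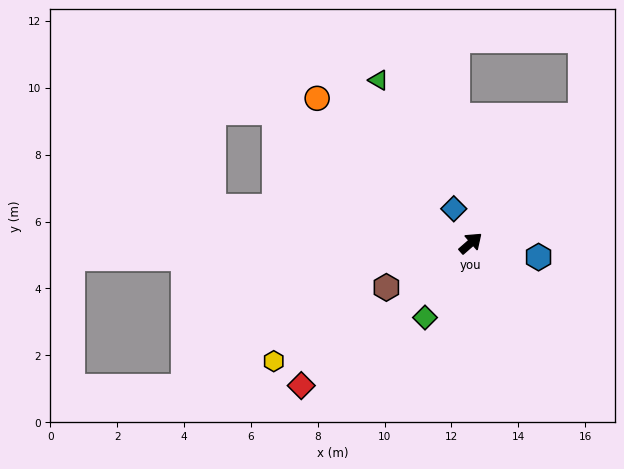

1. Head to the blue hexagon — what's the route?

turn right 53°, forward 2.1 m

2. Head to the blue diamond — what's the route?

turn left 75°, forward 1.1 m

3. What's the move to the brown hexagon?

turn left 167°, forward 2.8 m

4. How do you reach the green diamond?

turn right 163°, forward 2.6 m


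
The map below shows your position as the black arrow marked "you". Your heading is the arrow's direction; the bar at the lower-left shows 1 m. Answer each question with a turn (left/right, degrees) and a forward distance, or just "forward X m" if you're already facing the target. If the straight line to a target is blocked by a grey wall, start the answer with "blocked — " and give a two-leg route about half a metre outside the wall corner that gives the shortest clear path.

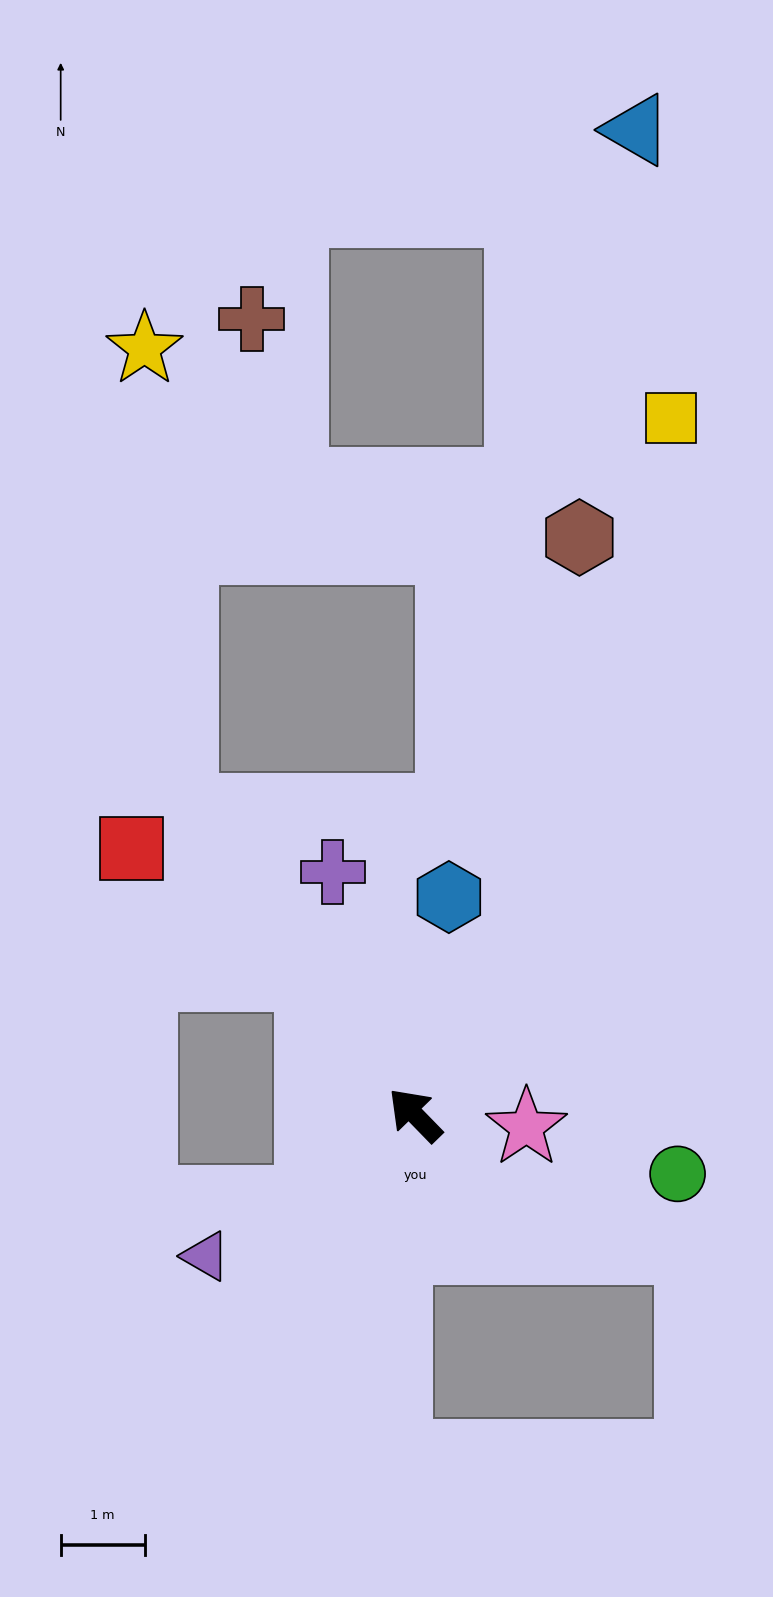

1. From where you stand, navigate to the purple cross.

turn right 25°, forward 3.0 m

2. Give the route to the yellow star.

blocked — turn right 7°, forward 4.6 m, then turn right 33°, forward 5.5 m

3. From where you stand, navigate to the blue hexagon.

turn right 53°, forward 2.6 m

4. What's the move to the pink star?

turn right 141°, forward 1.3 m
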